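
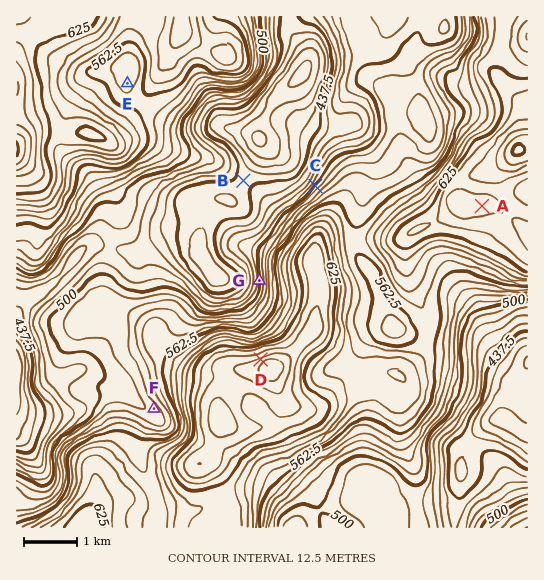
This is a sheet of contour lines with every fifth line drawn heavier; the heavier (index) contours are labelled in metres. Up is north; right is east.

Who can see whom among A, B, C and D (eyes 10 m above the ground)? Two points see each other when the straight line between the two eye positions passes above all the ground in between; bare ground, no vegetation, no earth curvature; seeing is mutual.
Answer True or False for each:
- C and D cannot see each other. True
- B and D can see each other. True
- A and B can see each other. False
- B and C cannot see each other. False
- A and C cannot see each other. True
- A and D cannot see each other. False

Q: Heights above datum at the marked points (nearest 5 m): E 545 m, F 520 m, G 495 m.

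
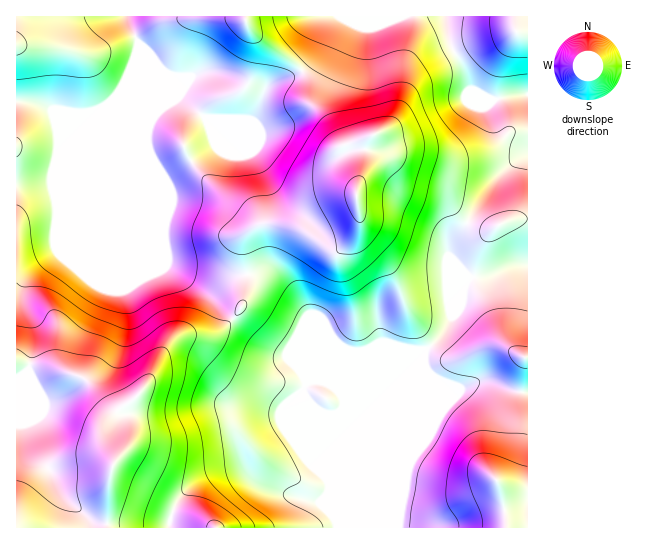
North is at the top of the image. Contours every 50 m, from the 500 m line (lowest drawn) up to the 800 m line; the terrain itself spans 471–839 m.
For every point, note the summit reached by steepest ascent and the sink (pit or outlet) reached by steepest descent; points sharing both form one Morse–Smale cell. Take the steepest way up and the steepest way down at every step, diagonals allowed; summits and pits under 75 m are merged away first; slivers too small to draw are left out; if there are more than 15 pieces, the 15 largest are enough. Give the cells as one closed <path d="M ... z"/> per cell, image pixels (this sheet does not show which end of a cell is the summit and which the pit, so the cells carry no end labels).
<path d="M330 16l-201 0-1 3 9 20 2 8-6 20-9 19-15 18-15 8-19 1-25-4-15-6-19-1 1 426 382-1 0-12 9-50 20-48 0-46-4-8 1-12-24-4-23 0-15 5-9 0-13-5-8-8-6-12-20-16-12-21-17-15-16-3-13 3-47 1-33-11-5-6-28-69 1-67 18 42 10 12 4-1 47-30-9-27 46 1 12-31 8-6 25-10 13-12 8-14 6-24z"/><path d="M445 16l-114 0-6 7-6 24-12 19-9 7-29 12-6 9-10 26-46-1 9 27-50 31-6-4-11-18-12-32-1 67 29 72 13 7 24 7 47-1 13-3 16 3 17 15 12 21 20 16 6 12 8 8 8 4 14 1 15-5 23 0 16 4 8 0 4-3 18-19 10-27 7-11 0-5 5-8-21-23 0-8 3-5 14-16 30-47 18-16 15-9 0-59-13 0-24 5-18-8-4-5-2-13-16-29-4-16 0-11z"/><path d="M527 264l-12 1-25 11-20 1-6 9 0 5-7 11-10 27-23 24 0 10 4 8 0 46-20 48-9 50 0 13 129-1z"/><path d="M127 16l-110 0-1 85 19 2 15 6 25 4 19-1 15-8 15-18 9-19 6-20z"/><path d="M527 155l-14 8-18 16-30 47-10 11-7 10 0 8 22 22 20-1 25-11 13-2z"/><path d="M527 16l-82 1 6 28 16 29 2 13 4 5 18 8 37-6z"/>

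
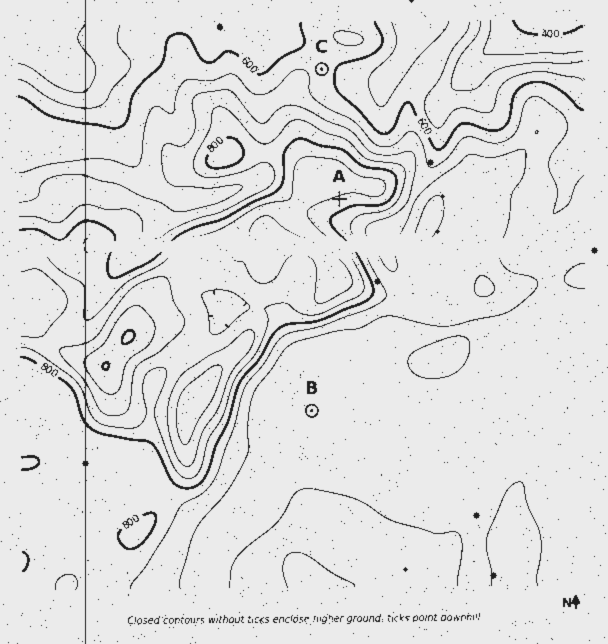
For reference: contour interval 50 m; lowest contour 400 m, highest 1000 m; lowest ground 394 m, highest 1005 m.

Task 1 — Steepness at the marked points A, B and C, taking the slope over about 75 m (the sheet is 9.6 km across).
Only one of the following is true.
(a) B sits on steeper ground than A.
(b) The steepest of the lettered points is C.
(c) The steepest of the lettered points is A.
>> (c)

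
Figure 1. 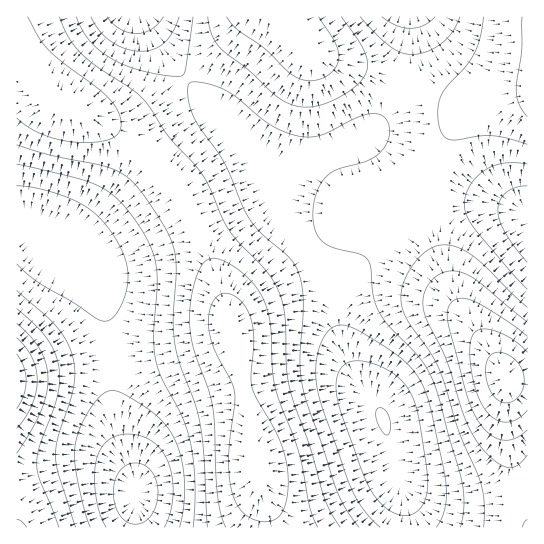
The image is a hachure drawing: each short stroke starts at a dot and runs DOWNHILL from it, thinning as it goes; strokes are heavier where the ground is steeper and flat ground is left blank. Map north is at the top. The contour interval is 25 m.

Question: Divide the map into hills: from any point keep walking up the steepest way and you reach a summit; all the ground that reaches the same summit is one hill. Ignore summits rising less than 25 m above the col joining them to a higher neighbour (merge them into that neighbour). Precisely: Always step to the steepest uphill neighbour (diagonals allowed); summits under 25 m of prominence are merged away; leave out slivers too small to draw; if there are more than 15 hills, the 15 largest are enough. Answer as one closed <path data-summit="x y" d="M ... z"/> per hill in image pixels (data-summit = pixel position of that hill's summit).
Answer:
<path data-summit="257 466" d="M217 116l-11 1-13 7-23 17-27 26-42 47-15 14-12 5-31-2 34 21 14 14 9 20 9 57 4 74 6 22 17 47 0 41 271 1-2-26-10-33-10-44-6-16-19-24-13-26-7-22-8-46-12-21-36-48-8-17-5-24-6-12-34-43z"/><path data-summit="505 378" d="M499 207l-49 1-19 4-21 8-17 12-42 42-12 21 0 31 6 29 11 23 27 39 12 52 10 33 4 26 119-1 0-310-7-5z"/><path data-summit="527 91" d="M527 16l-117 0-3 38-8 29-11 24-16 23-23 14-56 21-19 10-5 4 7 26 8 17 36 48 12 21 6 33 1-29 8-16 46-47 17-12 21-8 28-5 40 0 29 8z"/><path data-summit="63 106" d="M143 16l-127 1 1 204 10 2 11 6 13 4 23 0 12-5 15-14 42-47 35-32 28-18 15 0-45-50-20-28z"/><path data-summit="17 381" d="M23 221l-7 1 0 305 119 1 1-42-17-47-6-22-5-86-4-28-7-25-6-12-14-14z"/><path data-summit="270 17" d="M409 16l-264 0-1 2 12 21 20 28 73 80 16 22 5 10 23-14 56-21 23-14 16-23 13-32 7-29z"/>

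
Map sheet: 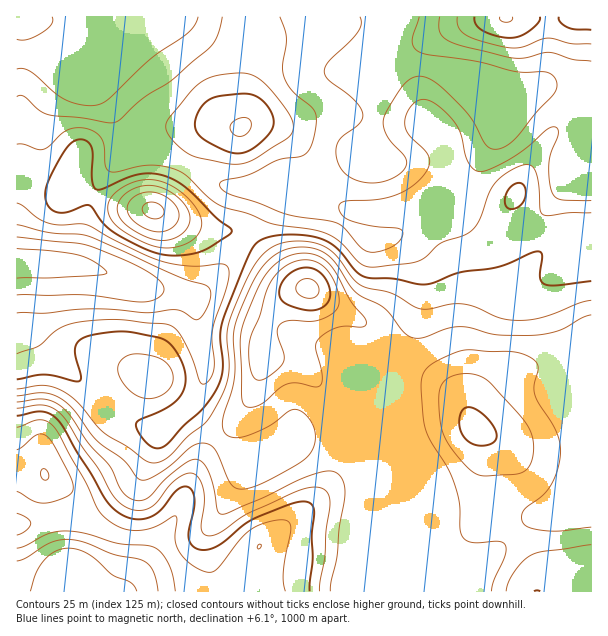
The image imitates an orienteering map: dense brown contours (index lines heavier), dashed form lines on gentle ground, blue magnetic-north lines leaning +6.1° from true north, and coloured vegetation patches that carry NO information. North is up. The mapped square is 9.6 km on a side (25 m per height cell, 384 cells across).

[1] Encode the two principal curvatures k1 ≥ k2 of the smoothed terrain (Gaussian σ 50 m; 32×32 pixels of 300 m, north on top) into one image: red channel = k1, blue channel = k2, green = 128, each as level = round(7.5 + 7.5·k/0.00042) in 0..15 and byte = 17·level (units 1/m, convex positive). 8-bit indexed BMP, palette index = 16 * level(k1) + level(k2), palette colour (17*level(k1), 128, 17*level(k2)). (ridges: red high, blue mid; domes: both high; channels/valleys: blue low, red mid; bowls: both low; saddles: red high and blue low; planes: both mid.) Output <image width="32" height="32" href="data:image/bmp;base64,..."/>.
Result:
<image width="32" height="32" href="data:image/bmp;base64,Qk02CAAAAAAAADYEAAAoAAAAIAAAACAAAAABAAgAAAAAAAAEAAATCwAAEwsAAAABAAAAAAAAAIAAABGAAAAigAAAM4AAAESAAABVgAAAZoAAAHeAAACIgAAAmYAAAKqAAAC7gAAAzIAAAN2AAADugAAA/4AAAACAEQARgBEAIoARADOAEQBEgBEAVYARAGaAEQB3gBEAiIARAJmAEQCqgBEAu4ARAMyAEQDdgBEA7oARAP+AEQAAgCIAEYAiACKAIgAzgCIARIAiAFWAIgBmgCIAd4AiAIiAIgCZgCIAqoAiALuAIgDMgCIA3YAiAO6AIgD/gCIAAIAzABGAMwAigDMAM4AzAESAMwBVgDMAZoAzAHeAMwCIgDMAmYAzAKqAMwC7gDMAzIAzAN2AMwDugDMA/4AzAACARAARgEQAIoBEADOARABEgEQAVYBEAGaARAB3gEQAiIBEAJmARACqgEQAu4BEAMyARADdgEQA7oBEAP+ARAAAgFUAEYBVACKAVQAzgFUARIBVAFWAVQBmgFUAd4BVAIiAVQCZgFUAqoBVALuAVQDMgFUA3YBVAO6AVQD/gFUAAIBmABGAZgAigGYAM4BmAESAZgBVgGYAZoBmAHeAZgCIgGYAmYBmAKqAZgC7gGYAzIBmAN2AZgDugGYA/4BmAACAdwARgHcAIoB3ADOAdwBEgHcAVYB3AGaAdwB3gHcAiIB3AJmAdwCqgHcAu4B3AMyAdwDdgHcA7oB3AP+AdwAAgIgAEYCIACKAiAAzgIgARICIAFWAiABmgIgAd4CIAIiAiACZgIgAqoCIALuAiADMgIgA3YCIAO6AiAD/gIgAAICZABGAmQAigJkAM4CZAESAmQBVgJkAZoCZAHeAmQCIgJkAmYCZAKqAmQC7gJkAzICZAN2AmQDugJkA/4CZAACAqgARgKoAIoCqADOAqgBEgKoAVYCqAGaAqgB3gKoAiICqAJmAqgCqgKoAu4CqAMyAqgDdgKoA7oCqAP+AqgAAgLsAEYC7ACKAuwAzgLsARIC7AFWAuwBmgLsAd4C7AIiAuwCZgLsAqoC7ALuAuwDMgLsA3YC7AO6AuwD/gLsAAIDMABGAzAAigMwAM4DMAESAzABVgMwAZoDMAHeAzACIgMwAmYDMAKqAzAC7gMwAzIDMAN2AzADugMwA/4DMAACA3QARgN0AIoDdADOA3QBEgN0AVYDdAGaA3QB3gN0AiIDdAJmA3QCqgN0Au4DdAMyA3QDdgN0A7oDdAP+A3QAAgO4AEYDuACKA7gAzgO4ARIDuAFWA7gBmgO4Ad4DuAIiA7gCZgO4AqoDuALuA7gDMgO4A3YDuAO6A7gD/gO4AAID/ABGA/wAigP8AM4D/AESA/wBVgP8AZoD/AHeA/wCIgP8AmYD/AKqA/wC7gP8AzID/AN2A/wDugP8A/4D/AJaXlpaGl6mphoWGdoa2dre1UnR3h4eHd3eEpbm5l4eHxNja6ufGybiXpcXFp8eFp8iEg4eHh4eHhXRylbm4t7iDt+vqtYSGxrWCgcT4+qeWt4WCh4eHh4Wnl4STpZaHqGCgoJCRpbTV9qRgcMf6+LendnJ3h4d3hZe5qJWFdHODhKKAkvXEcYH2+ZKAkZbn+OmngoaHd3d1h6eYdnV1d4alytj31lMhUOj7toFhcIPH+OeUhYd3d3SGppaGloWGd6Xa6ciWk5SwpfjWcnV0cIKkxaWGd3d3c5a2hoeol4V3penYpqS2p2FR9uWCh4d3c3SllYeHh3N0p7iYqKiXhYel+umVYnOTUmDG5KOUhId3daaHd3eGhJa6ubiomJeFh+b+25NwcpKCcICk9siWhHV1poZ3h4WFl8m5qJiYhoV3pfjUoICDpbelkIDW9sd1ZJa3hnd3dYWoyKiHh4Z0d3dgwaCQhJe429u0cHL194aEx6eFh3eFlbi5qIaGhnZ3d3ODgoWop7e52qZgQPb6yMa4hnZ3dpamp5eXp6inl4Z3h4aWuLiouKjIk4CC+PqohYV0dIWmpoaHl5eXuLe3ppeYprfIuMjIt8eSkLTq96NxknOFyLeVhYeYl4Z2hpamuJiWlpaWl4aExZRwktj206TH1PPXqIaFh5aFdHR0dYaoiIeHhoWDYWCQklFwluj3+v754bS3ppWHl5aWhnV1hJWFdHSEgoBgcKCTg4CRuNr8//yQcaaWdYaYqLe3h3aFdYBwcHBwcHCjxLWmgpCyx+r86IBAc5SFhoaFdKbHl3Z2hISEdJOkp+r41cW2tMDCxcXAkHR0c5eYl6aEcpXHl4a12MrE0vf7/Pv34+XotpOAgJCDlZWFhIV1lcalkaTZ16TI2rXQ9vz+/Pizg4SDcnN0l8fn59enhoVzt+rHoJSVpqXY2LDA6fvWoHBggHJ3d5amlXNzlsfJqJK2+/pzYXKok8f5knCQsKCggZOjgXKEpYV0dnVig7ank5K495N0d6iDpvvIcXKBgpWVt9ung6amdXZ3hnOExbaFYWLl1YOHlnS06uaylpemt8jI29nWx5d1hYaTt8rpuIR1cpTot4aWpqSUgpSoqJamubi5y8empqenlZS32smWgod3gqe3hbmXdWNkdoeYhoaomKi4hnWHmJeFdJXHpYGHh4eHc5WGyIV1dnZ2hod3h5eGlaWEdXV1dXd2laSDh3eGg4NkhYajdXZ3d3aGh3aHl5aVloaGhnV1d3eGhIOBcHCjlGSEhKaGdoaHh4aHhnaGlqeXh5eXmIeFhpa2xba2p8ing5eGubinl5eHh4d2ZnaXuJiHh5iYqKeWhYa31/j6+/fj6Og="/>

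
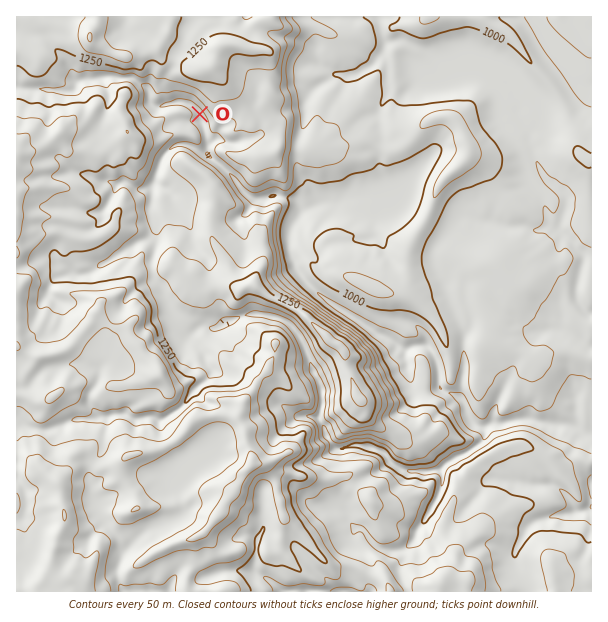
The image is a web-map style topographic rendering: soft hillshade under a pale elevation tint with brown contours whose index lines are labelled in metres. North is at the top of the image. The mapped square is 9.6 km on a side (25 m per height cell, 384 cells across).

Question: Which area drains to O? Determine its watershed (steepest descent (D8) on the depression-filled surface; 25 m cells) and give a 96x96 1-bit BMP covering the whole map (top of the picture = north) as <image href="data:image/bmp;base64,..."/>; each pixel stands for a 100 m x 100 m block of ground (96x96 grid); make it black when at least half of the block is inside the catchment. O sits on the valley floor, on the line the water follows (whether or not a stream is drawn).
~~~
<image width="96" height="96" href="data:image/bmp;base64,Qk2+BAAAAAAAAD4AAAAoAAAAYAAAAGAAAAABAAEAAAAAAIAEAAATCwAAEwsAAAIAAAAAAAAA////AAAAAAAAAAAAAAAAAAAAAAAAAAAAAAAAAAAAAAAAAAAAAAAAAAAAAAAAAAAAAAAAAAAAAAAAAAAAAAAAAAAAAAAAAAAAAAAAAAAAAAAAAAAAAAAAAAAAAAAAAAAAAAAAAAAAAAAAAAAAAAAAAAAAAAAAAAAAAAAAAAAAAAAAAAAAAAAAAAAAAAAAAAAAAAAAAAAAAAAAAAAAAAAAAAAAAAAAAAAAAAAAAAAAAAAAAAAAAAAAAAAAAAAAAAAAAAAAAAAAAAAAAAAAAAAAAAAAAAAAAAAAAAAAAAAAAAAAAAAAAAAAAAAAAAAAAAAAAAAAAAAAAAAAAAAAAAAAAAAAAAAAAAAAAAAAAAAAAAAAAAAAAAAAAAAAAAAAAAAAAAAAAAAAAAAAAAAAAAAAAAAAAAAAAAAAAAAAAAAAAAAAAAAAAAAAAAAAAAAAAAAAAAAAAAAAAAAAAAAAAAAAAAAAAAAAAAAAAAAAAAAAAAAAAAAAAAAAAAAAAAAAAAAAAAAAAAAAAAAAAAAAAAAAAAAAAAAAAAAAAAAAAAAAAAAAAAAAAAAAAAAAAAAAAAAAAAAAAAAAAAAAAAAAAAAAAAAAAAAAAAAAAAAAAAAAAAAAAAAAAAAAAAAAAAAAAAAAAAAAAAAAAAAAAAAAAAAAAAAAAAAAAAAAAAAAAAAAAAAAAAAAAAAAAAAAAAAAAAAAAAAAAAAAAAAAAAAAAAAAAAAAAAAAAAAAAAAAAAAAAAAAAAAAAAAAAAAAAAAAAAAAAAAAAAAAAAAAAAAAAAAAAAAAAAAAAAAAAAAAAAAAAAAAAAAAAAAAAAAAAAAAAAAAAAAAAAAAAAAAAAAAAAAAAAAAAAAAAAAAAAAAAAAAAAAAAAAAAAAAAAAAAAAAAAAAAAAAAAAAAAAAAAAAAAAAAAAAAAAAAAAAAAAAAAAAAAAAAAAAAAAAAAAAAAAAAAAAAAAAAAAAAAAAAAAAAAAAAAAAAAAAAAAAAAAAAAAAAAAAAAAAAAAAAAAAAAAAAAAAAAAAAAAAAAAAAAAAAAAAAAAAAAAAAAAAAAAAAAAAAAAAAAAAAAAAAAAAAAAAAAAAAAAAAAAAAAAAAAAAAAAAAAAAAAAAAAAAAAAAAAAAAAAAAAAAAAAAAAAAAAAAAAAAAAAAAAAAAAAAAAAAAAAAAAAAAADgfgAAAAAAAAAAAAD4/wAAAAAAAAAAAAD9/4gAAAAAAAAAAAD///wAAAAAAAAAAAD///4AAAAAAAAAAAD///8AAAAAAAAAAAD////AAAAAAAAAAAD/////AAAAAAAAAAB/////gAAAAAAAAAB/////gAAAAAAAAAB/////gAAAAAAAAAB/////gAAAAAAAAAB/////gAAAAAAAAAA/////gAAAAAAAAAAf///4AAAAAAAAAAAf///gAAAAAAAAAAA//58AAAAAAAAAAAD//gAAAAAAAAAAAAD/+AAAAAAAAAAAAAD/8AAAAAAAAAAAAAD/8AAAAAAAAAAAAAD/AAAAAAAAAAAAAADgAAAAAAAAAAAAAAA="/>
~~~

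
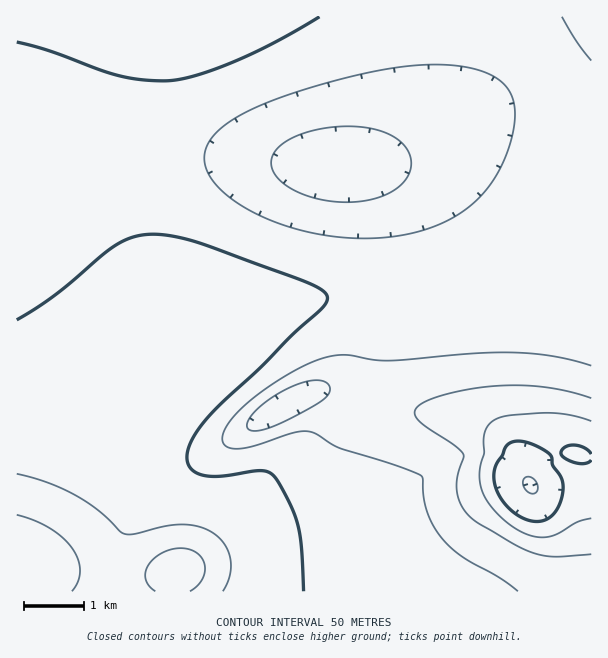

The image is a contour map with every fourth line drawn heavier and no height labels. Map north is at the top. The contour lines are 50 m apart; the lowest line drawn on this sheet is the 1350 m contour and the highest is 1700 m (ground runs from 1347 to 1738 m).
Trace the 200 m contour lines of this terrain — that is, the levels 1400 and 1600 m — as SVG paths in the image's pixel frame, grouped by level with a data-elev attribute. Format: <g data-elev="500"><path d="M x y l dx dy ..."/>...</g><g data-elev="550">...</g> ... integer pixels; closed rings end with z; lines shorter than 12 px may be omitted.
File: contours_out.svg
<g data-elev="1400"><path d="M531 521l-12-5-10-8-9-11-5-12-1-11 2-9 7-10 3-8 7-5 8-1 9 2 19 10 3 5 1 7 7 11 3 6-1 16-8 15-11 8z"/><path d="M591 460l-6 3-9 0-12-5-3-5 4-6 8-2 11 2 7 7"/></g><g data-elev="1600"><path d="M304 591l-3-43-3-23-9-22-14-26-6-5-8-1-40 5-18-1-8-3-4-4-3-6-1-7 6-17 14-19 17-18 38-35 31-32 29-26 5-9-2-6-9-6-13-6-103-38-30-7-24-1-17 3-15 8-58 48-39 26"/><path d="M17 42l33 9 69 25 24 4 27 1 28-6 39-15 41-19 41-24"/></g>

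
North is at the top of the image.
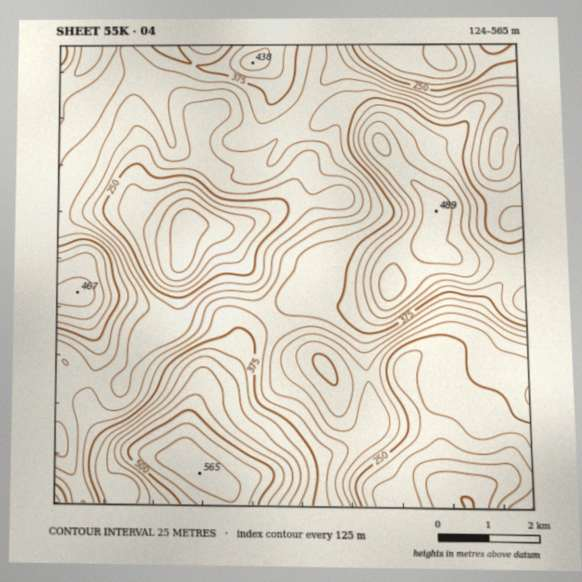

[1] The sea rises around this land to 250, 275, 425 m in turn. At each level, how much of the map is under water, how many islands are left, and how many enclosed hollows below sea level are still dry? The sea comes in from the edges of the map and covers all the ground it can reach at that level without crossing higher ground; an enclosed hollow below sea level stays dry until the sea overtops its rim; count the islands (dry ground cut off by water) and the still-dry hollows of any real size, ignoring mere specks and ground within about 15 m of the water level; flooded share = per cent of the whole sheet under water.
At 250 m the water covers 11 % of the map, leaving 0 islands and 1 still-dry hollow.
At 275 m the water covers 14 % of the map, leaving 0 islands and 2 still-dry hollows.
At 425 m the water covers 84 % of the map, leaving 1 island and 0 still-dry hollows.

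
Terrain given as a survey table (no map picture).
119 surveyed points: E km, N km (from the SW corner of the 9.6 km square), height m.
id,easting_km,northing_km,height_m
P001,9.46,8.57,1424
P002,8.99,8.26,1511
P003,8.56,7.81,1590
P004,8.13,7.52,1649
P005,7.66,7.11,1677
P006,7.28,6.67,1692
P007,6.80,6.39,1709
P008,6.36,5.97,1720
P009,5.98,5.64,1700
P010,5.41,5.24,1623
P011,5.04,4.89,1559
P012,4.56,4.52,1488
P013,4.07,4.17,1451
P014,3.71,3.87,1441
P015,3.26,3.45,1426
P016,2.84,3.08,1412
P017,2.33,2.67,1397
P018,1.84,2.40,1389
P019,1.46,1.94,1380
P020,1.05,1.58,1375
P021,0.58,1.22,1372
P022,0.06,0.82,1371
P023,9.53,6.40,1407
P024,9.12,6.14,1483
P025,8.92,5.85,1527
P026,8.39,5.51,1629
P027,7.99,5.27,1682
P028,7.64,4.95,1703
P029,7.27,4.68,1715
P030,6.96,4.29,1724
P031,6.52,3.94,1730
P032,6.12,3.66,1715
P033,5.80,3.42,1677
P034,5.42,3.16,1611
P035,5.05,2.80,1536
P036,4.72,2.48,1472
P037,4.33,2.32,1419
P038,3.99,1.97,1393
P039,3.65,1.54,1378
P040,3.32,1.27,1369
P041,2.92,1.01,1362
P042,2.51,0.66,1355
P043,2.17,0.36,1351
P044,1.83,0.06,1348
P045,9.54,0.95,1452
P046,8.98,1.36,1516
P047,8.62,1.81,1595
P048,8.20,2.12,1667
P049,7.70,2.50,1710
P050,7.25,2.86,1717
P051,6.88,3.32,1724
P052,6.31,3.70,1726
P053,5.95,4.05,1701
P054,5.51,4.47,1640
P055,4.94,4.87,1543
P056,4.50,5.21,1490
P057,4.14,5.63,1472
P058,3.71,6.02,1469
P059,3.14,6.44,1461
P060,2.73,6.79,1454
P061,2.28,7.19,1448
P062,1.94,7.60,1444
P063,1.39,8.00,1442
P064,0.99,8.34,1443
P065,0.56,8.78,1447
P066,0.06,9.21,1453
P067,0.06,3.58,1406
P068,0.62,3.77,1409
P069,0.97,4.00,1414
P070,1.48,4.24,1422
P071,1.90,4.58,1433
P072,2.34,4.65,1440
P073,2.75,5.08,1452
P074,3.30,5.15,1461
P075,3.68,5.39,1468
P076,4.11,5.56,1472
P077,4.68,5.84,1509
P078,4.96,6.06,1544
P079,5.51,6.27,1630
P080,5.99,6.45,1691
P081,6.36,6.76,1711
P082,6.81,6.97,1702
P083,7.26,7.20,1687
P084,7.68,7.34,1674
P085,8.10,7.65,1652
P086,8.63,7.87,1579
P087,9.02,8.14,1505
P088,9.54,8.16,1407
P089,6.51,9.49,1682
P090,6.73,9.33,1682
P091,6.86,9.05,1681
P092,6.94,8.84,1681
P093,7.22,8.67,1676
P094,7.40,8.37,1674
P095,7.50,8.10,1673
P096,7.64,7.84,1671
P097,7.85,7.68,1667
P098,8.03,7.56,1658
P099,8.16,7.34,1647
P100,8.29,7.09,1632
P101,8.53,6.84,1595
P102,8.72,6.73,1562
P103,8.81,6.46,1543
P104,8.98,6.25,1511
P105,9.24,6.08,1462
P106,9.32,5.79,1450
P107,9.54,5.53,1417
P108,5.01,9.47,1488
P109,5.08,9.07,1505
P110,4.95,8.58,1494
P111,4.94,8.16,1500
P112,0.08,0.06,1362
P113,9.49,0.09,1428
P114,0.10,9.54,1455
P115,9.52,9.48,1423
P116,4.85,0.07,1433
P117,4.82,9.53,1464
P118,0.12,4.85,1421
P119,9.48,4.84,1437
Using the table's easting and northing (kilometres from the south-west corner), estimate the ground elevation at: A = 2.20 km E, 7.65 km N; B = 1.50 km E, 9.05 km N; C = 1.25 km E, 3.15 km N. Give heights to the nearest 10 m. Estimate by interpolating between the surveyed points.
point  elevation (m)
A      1440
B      1440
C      1400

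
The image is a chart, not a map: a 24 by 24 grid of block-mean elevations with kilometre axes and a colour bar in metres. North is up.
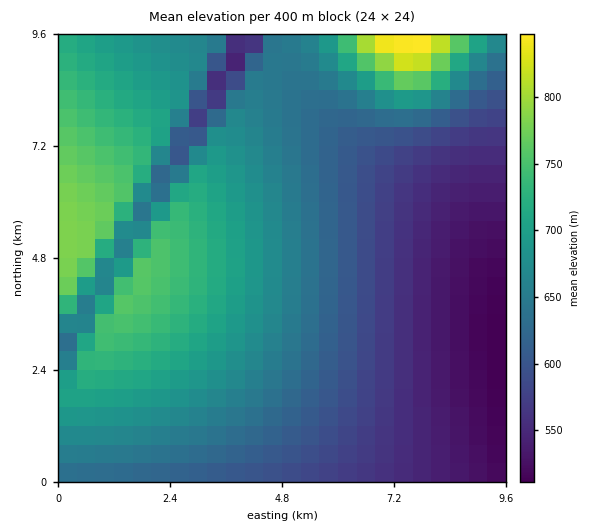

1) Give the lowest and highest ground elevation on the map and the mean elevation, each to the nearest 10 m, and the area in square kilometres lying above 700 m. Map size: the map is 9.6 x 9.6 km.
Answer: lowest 510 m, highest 860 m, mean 640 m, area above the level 22.8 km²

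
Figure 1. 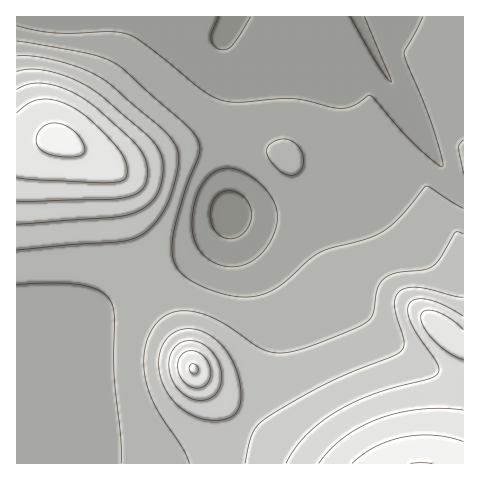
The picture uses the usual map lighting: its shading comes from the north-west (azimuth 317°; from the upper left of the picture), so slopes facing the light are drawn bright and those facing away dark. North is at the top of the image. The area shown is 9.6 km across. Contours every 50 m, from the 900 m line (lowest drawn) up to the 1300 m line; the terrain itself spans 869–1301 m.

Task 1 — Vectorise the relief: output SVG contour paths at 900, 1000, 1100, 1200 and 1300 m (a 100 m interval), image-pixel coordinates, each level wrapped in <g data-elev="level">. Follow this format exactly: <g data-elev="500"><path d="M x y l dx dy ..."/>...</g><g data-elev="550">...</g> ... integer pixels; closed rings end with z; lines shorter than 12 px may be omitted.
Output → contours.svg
<g data-elev="900"><path d="M227 238l-7-3-6-6-3-8-1-8 2-10 4-7 7-4 7-1 8 2 7 6 5 8 2 9-3 9-6 9-8 4z"/><path d="M251 17l-18 28-4 3-6 2-8-3-4-8 1-6 6-16"/><path d="M365 17l26 65-14-18-27-47"/></g><g data-elev="1000"><path d="M17 284l38-1 26 2 18 6 11 9 3 7 1 9 0 55 7 66 0 26"/><path d="M463 208l-37-22-24 29-17 15-17 8-36 10-12 4-12 8-24 23-14 9-13 4-14 1-15-2-18-5-16-8-12-8-7-9-3-12 1-15 4-18 9-33 13-34 0-10-5-10-69-62-13-9-25-9-70-12"/><path d="M289 175l8-1 4-4 2-8 0-8-4-7-7-6-7-2-7 1-10 6-1 4 0 4 4 7 7 8z"/><path d="M463 140l-4 7 4 26"/></g><g data-elev="1100"><path d="M210 420l18-2 6-3 4-5 2-7 1-11-5-22-10-20-15-14-16-7-8 0-8 1-11 7-7 12-2 15 3 17 7 15 12 12 14 8z"/><path d="M463 297l-44-10-10 1-9 3-4 6-1 8 1 10 8 25 0 6-2 5-9 5-40 16-28 12-60 35-8 7-5 8-7 29"/><path d="M17 224l95-7 22-4 13-7 9-10 5-13 2-16-2-14-9-13-47-41-13-10-19-10-23-7-18-3-15 3"/></g><g data-elev="1200"><path d="M463 410l-21-2-22 1-22 4-20 6-18 8-17 11-13 11-11 14"/><path d="M193 388l7 0 6-3 4-6 1-8-2-8-5-7-7-4-7-1-5 1-4 4-3 6 0 6 4 12 5 5z"/><path d="M463 330l-12-11-13-7-11-2-3 1-3 3 0 5 2 6 10 15 15 12 15 8"/><path d="M17 177l21 3 73 3 13-3 2-4 1-5-3-13-10-14-24-25-19-13-16-6-14-1-12 4-12 10"/></g><g data-elev="1300"><path d="M432 463l-22 0"/></g>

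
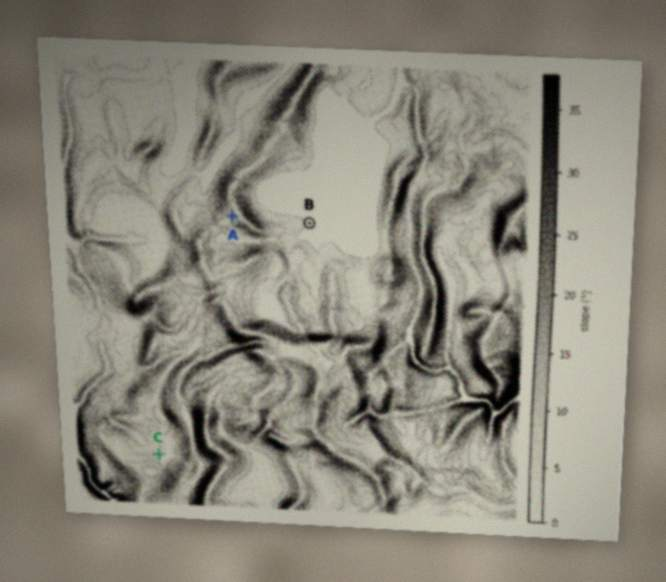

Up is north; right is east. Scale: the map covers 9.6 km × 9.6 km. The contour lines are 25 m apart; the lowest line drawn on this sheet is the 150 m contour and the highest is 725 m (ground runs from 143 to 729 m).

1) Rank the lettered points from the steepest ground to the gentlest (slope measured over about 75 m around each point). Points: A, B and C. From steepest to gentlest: A C B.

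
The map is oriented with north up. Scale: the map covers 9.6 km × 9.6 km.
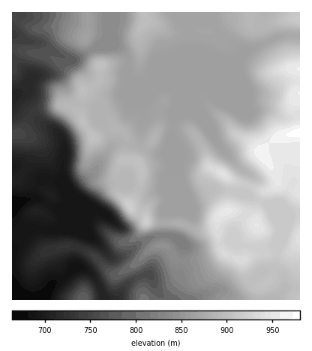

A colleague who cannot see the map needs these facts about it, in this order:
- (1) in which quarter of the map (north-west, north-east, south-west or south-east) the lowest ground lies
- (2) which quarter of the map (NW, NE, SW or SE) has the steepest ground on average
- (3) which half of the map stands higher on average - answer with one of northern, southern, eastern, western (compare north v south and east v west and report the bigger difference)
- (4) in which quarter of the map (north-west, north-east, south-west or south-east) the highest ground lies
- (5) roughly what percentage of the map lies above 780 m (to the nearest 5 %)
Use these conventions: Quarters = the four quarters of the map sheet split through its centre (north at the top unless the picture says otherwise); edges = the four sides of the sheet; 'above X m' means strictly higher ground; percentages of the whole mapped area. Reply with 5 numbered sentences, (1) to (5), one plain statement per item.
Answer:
(1) The lowest point lies in the south-west quarter of the map.
(2) The south-west quarter is the steepest part of the map.
(3) On average the eastern half of the map is the higher ground.
(4) The highest point lies in the north-east quarter of the map.
(5) Roughly 75 % of the ground is higher than 780 m.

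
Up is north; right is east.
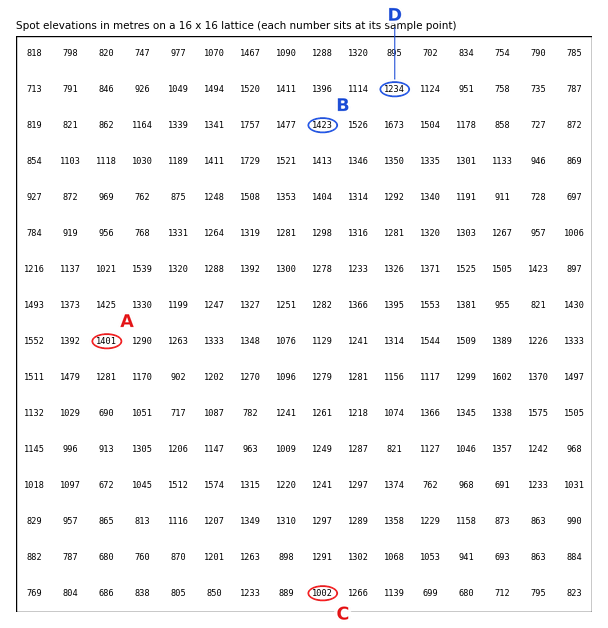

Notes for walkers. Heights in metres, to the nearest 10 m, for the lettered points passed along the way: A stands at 1400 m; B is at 1420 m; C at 1000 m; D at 1230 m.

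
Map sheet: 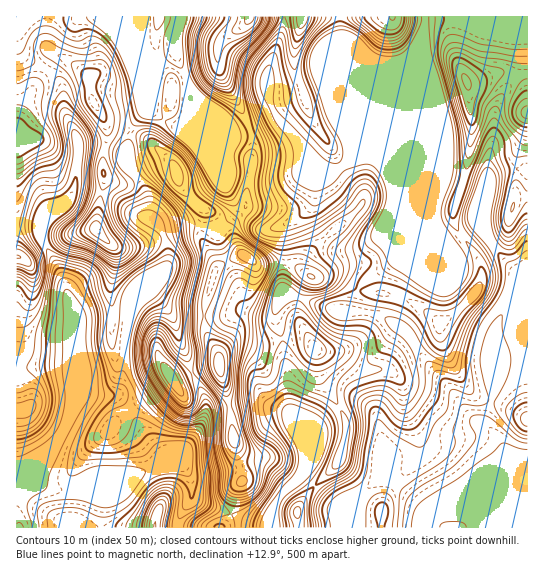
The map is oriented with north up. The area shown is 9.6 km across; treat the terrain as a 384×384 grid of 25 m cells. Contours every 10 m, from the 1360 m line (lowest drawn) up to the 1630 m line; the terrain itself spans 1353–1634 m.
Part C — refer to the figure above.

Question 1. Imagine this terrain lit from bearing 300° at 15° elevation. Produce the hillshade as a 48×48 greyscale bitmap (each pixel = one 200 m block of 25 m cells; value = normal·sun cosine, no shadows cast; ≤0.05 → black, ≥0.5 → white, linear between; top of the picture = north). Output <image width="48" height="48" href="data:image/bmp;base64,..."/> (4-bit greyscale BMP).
<image width="48" height="48" href="data:image/bmp;base64,Qk32BAAAAAAAAHYAAAAoAAAAMAAAADAAAAABAAQAAAAAAIAEAAATCwAAEwsAABAAAAAAAAAAAAAAABEREQAiIiIAMzMzAERERABVVVUAZmZmAHd3dwCIiIgAmZmZAKqqqgC7u7sAzMzMAN3d3QDu7u4A////AIiYh3eJrLQozKdTNppjNXeIZFZ3d3d3d4iIh3eJrcYmvLhjJJtiNXeIZVZ3d3d3d4iIiHd4rNk0jMlSAXuTJGeIdVZnd3d3d3iId3d3ist1jNtzACinMkV4dlVmZ3d3d3eId3d3eKqXnO2WIASJcyNWd2ZWZnd3d3d4h2Zmd3iIrNyWQhJYqDE2d3ZmZmZ3d2Z4iHZmZmd4rdt1VDJHq1Eld3dmZmZnd1VnmYdmZmZnret0VkRXm4Ild3d2ZmZndkNGiZh2ZmZVfPxjRlVnipMUd3ZmZmZnd0MkeamHZndkSexiNVZ3iZQkd2ZmZmd4iGQjaKqXd3iEFctSJFZ3iHQ1d2VWZmZ4mXYzV5qYiJmWE5lCNEV3d2Q1d2VVZmZ4mYdTV4mYiaqWNYYhNUVnZlRFZ2VVZmZ4iIdUV4mYiruFWJUBRVZ3ZlVVZmVVZmZ3iHZVZ4mYnMp1epQBRVZ3ZVZmZmVWZVZ3d2ZFZ4qYrdlnrKQBRVeHVVVndmZmVEZ3d2ZEZ4qXrthYvKYiRVeIZVVWd2d2Q0Z3d2ZEZ5uXr+dZy5dDRWeIdndmZ3iHQjV3d2VEZ5uXnul6yndkNXiHZ4h2Z3iHUyRnd2U0Z5umjNmbyWZ1NXiGVoiHZ3iIZBJXd3UzV5qWebqsyVVlI3h1Rnd3Z3eIhzE2d3UjV5qFZ5vN2VVmIld1NFZ3d3d4mnIUd4USWJqERnnO62VmMDd2MjV3d3d3iqUTZ2QBV4qEJGi+7IVmQCeHUzRnd3d3eKczV1MBRniEETac7ZZmUjaHZlVmZ3d3d4dEVkQ0VWd0ESR6y6mHVWiHZmVmZ3d3d4dVVUVohmdlM0WKqYqXZ4mYdVRWd3d3d3ZmQ0WLuodVVmebqHh1V4mql1M1d3d3d2aYQkR77shEVnibl2dkNGeKqnQjZ3d4dVeqUjRovulDRnial2Z1M1Z4q6cyV3d4hEerdERWjOpTNGiYdmeHVFZnirpjRnd4lSaslkRVWdtkRGiHVWioVFZ3iauERnd3lyWclzRVSMt1VnmGRGeoQ0Z3eJqWV3d3mDOLlzNER8x1eJmGNGeZU0V3d4mHd3d3iUN5l0MzNsxleZl1RXeZUzVndmeHd3d3iVNph2VDJbx1ephlZ3eZZEVndmd3d3d3inNph3dTJat0epdmd3eIZFZ4dmd3d3d3inNYh3dkRpl1aJdnd3eHVGeHZmd3d3d3m4NIh3ZUWJhlRohmd3d2RGiGVnd3d3d3m4NYmXZUaZdlRXh2d3dkNXiGVnd3d3d4q3RYqndVeZZVRXh2d3UxNomFV3d3d3d4u3RHmodmeYZURnh2iXQAN4l1Z3d3d3d5unVWiYh3eIdUVniIq4MAJphlZ3d3d3d6unZmeIh3iIdUV3d5zJQABZhEZ3d3d3eKuXd3eIiHeIhlZ3Z63ZUQAolDZ3d3ZVeKuXiIiJmHeIhmd3Z63acwAFlAR3eHUyWKmHeHeIiHd4d3d3Zq3slzAClhFGeIYwOJh3d3d3eHd3d3d4ZZ3tuWAAhyE2d3ZBJ5h3d3dw=="/>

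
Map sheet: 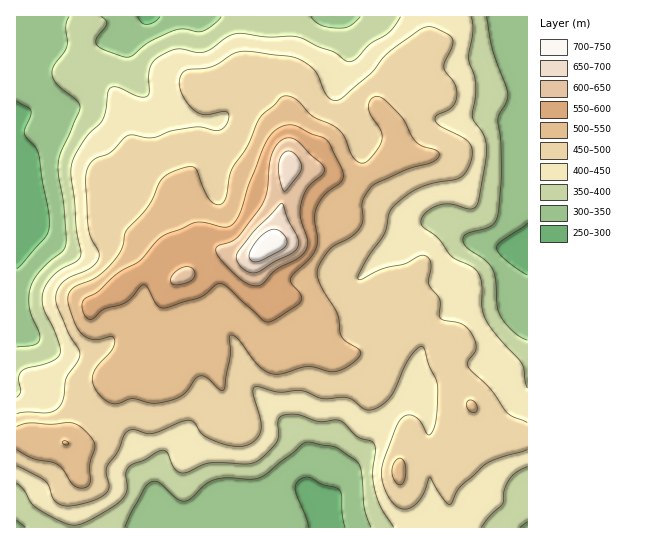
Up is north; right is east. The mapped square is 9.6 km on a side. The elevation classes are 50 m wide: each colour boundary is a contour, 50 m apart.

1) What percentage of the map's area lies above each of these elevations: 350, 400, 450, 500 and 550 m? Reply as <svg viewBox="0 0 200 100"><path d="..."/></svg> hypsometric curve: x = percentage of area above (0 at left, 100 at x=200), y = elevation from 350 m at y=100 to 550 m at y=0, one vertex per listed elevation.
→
<svg viewBox="0 0 200 100"><path d="M169 100l-26-25-40-25-56-25-31-25"/></svg>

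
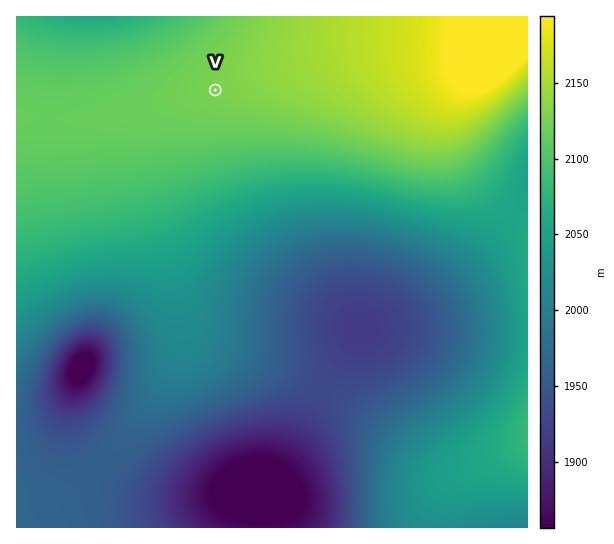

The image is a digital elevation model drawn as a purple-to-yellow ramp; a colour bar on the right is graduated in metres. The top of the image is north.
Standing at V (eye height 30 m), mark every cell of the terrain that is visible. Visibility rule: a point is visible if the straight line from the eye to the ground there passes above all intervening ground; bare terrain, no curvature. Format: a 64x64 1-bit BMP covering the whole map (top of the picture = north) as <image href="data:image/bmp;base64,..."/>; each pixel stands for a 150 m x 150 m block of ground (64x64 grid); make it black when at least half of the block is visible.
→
<image width="64" height="64" href="data:image/bmp;base64,Qk0+AgAAAAAAAD4AAAAoAAAAQAAAAEAAAAABAAEAAAAAAAACAAATCwAAEwsAAAIAAAAAAAAA////AAAAAAD//8AAP//gAP//gAAf/+AA//8AAA//8AD//wAAB//4AP//AAAH//wA//4AAAf//wD//gAAB///wP/+AAAH///4//4AAAf//////gAAB//////+AAAH//////8AAAf////gfwAAB////4AfAAAP////gA8AAA////8AB4AAH////wAHgAA/////AAPAAH////8AAfAA/////wAB/g//////AAD///////8AAP///AP//wAA///wAH//AAB//8AAP/8AAH//gAAP/wAAf/8AAAf/gAB//gAAB/+AAH/8AAAD/8AAf/gAAAP/wAA/8AAAAf/gAD/wAAAB//AAf+AAAAH/8AB/wAAAAf/4AH/AAAAB//wAf4AAAAH//gD/gAAAAf//gf+AAAAB/////4AAAAAA////AAAAAAD///8AAAAAAP///wAAAAAA////gAAAAAD///+AAAEAAP///8AAB4AA////wAAfwAD////wAH/AAP////wD/8AA////////4AD////////gAP////////AA////////+AD////////8AP////////4A/////////wD/////////gP/////////A/////////8D/////////4P/////////g//////////D/////////8P/wP//////w/8AH//////j/AAP/////+A=="/>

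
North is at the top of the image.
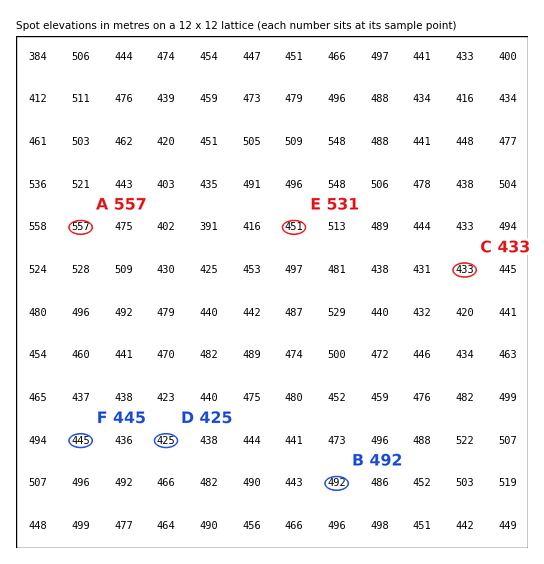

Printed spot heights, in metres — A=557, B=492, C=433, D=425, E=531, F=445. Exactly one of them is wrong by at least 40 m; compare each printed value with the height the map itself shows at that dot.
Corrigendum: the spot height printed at E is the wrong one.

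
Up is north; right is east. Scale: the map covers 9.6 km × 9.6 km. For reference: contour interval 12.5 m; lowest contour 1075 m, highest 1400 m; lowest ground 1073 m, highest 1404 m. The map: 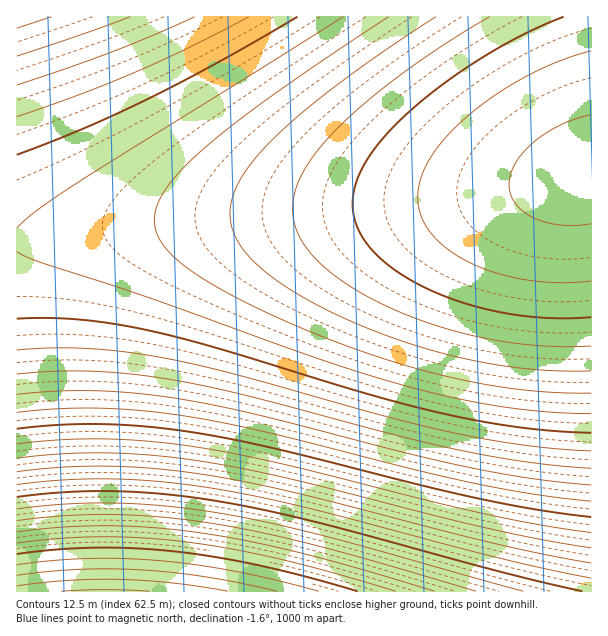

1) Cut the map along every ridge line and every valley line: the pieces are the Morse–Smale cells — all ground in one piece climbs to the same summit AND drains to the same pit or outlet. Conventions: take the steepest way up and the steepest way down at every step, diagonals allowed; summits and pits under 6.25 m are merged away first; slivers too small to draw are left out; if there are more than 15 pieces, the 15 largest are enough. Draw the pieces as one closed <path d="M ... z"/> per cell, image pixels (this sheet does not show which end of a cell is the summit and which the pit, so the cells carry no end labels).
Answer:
<path d="M591 170l-69 18-78 12-94 10-197 13-136 17-1 351 575 1z"/><path d="M591 16l-574 0-1 223 13 1 45-8 96-10 160-11 114-11 78-12 69-18z"/>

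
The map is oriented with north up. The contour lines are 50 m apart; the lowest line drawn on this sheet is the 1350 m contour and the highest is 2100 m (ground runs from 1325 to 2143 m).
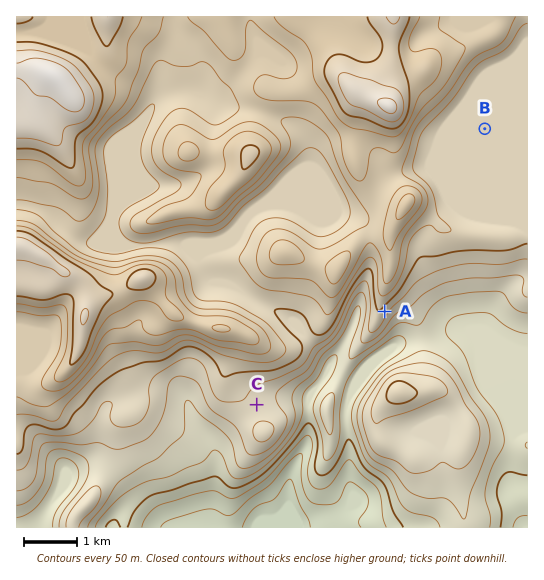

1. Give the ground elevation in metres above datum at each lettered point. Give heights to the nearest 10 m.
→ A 1730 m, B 1760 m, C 1690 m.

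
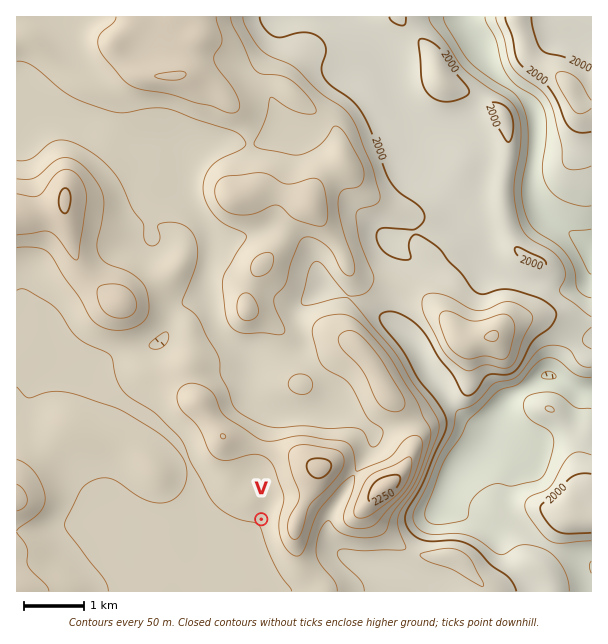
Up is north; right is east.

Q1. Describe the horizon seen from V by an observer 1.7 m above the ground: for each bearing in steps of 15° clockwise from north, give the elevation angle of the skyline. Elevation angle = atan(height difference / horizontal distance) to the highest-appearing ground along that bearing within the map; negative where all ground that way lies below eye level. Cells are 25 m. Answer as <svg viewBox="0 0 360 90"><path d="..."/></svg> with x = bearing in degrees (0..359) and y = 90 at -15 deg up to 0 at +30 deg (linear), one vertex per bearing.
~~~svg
<svg viewBox="0 0 360 90"><path d="M0 55l15-2 15-5 15-3 15 0 15-5 15-4 15 0 15 4 15 8 15 9 15 4 15 0 15 0 15 0 15-1 15 0 15-2 15 0 15 1 15-1 15-2 15-3 15 1"/></svg>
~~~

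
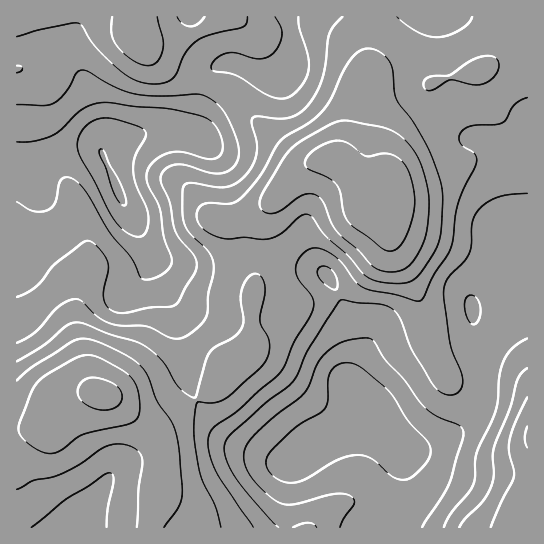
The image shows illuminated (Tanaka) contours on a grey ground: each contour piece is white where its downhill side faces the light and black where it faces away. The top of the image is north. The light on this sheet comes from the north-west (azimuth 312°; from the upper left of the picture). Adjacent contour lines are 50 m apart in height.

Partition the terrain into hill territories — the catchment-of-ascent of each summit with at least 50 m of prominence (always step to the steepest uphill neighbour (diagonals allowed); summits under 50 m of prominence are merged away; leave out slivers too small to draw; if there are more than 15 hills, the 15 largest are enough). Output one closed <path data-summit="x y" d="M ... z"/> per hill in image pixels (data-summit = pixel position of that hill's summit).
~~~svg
<path data-summit="103 395" d="M98 148l-25 1-44 15-13 2 0 361 367 1 9-10 11-25 0-26-6-14-28-32-10-24-10-14 0-12 6-20 0-13-15-41-11-19-8-7-62-18-12 0-37 11-32 0-17-4-12-10-4-7-24-44-10-28z"/><path data-summit="389 207" d="M527 16l-13 3-31 0-9-3-185 0 3 19 0 26-3 8-6 6-17 1-31-13-14 1-12 10-4 8-10 43-5 8-13-2-30 1-36 11-10 8 23 54 25 45 12 10 17 4 32 0 37-11 12 0 62 18 8 7 11 19 15 41 0 13-6 20 0 12 10 14 10 24 29 30 21-2 31-13 19-15 11-18 1-36-6-30-3-35 10-11 15-11 6-9 0-41 2-7 23-5z"/><path data-summit="137 27" d="M287 16l-270 0-1 149 13-1 33-12 19-4 17 0 4 3 9-8 36-11 30-1 13 2 5-8 10-43 4-8 9-9 7-2 10 0 31 13 15 0 8-7 3-8 0-26z"/><path data-summit="527 437" d="M527 293l-45 8-10 6 3 30 6 30-1 36-11 18-19 15-31 13-24 1 6 12 3 23-5 20-14 23 143-1z"/>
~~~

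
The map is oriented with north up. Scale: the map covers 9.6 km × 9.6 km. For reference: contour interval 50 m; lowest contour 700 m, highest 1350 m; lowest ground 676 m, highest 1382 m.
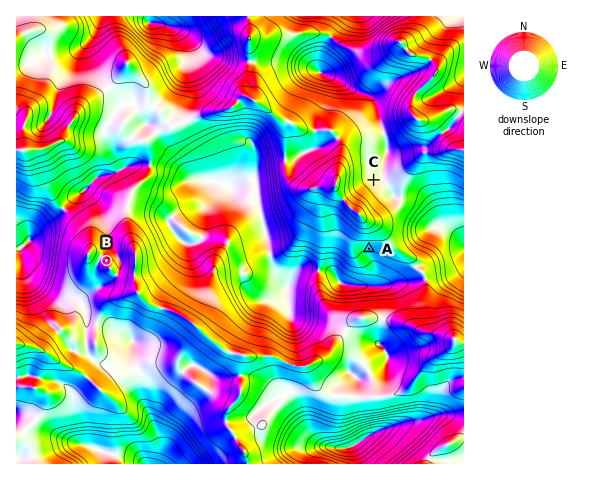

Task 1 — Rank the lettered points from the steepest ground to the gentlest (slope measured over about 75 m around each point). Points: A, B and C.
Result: A B C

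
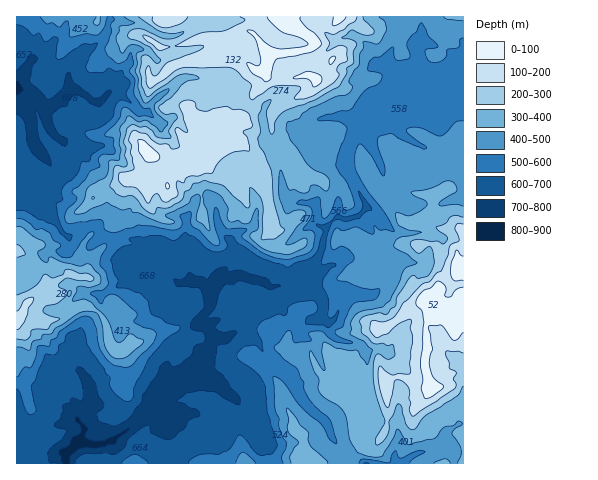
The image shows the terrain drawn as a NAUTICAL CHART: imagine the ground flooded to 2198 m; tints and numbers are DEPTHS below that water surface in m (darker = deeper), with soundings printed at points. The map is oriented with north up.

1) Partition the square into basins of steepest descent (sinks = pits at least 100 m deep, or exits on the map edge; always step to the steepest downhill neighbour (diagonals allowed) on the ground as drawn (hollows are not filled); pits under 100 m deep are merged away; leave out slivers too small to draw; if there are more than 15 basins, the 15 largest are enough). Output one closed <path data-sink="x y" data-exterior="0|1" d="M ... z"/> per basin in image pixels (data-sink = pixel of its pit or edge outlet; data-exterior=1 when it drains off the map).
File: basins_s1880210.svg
<path data-sink="76 444" data-exterior="0" d="M463 16l-288 0-13 8-1 7-7 10 7 7 17-2 23-9 26-1 8-4 15-1 8 7 9 16-1 15-4 3-6-1-7-7-10-5-50 3-18 5-12 12-9 5-1 10 12 13 8 1 5-2 9 0 12 16 16 5 12-3 2 10-11 13-17 5 2 12-3 1-13 0-3-2-8 1-13-4-11-8-1 24-3 4 4 10 0 10-10 6-21 20-16-1-15 14-6 12 0 6 6 10-1 10-16-3-23 12-2-10-22-23-6-1 1 212 333 0 12-16 12 1 8-12 5-11 1-9-4-34 13-7 8 2 16 8 9 0 1 9 14 23 19 16z"/><path data-sink="17 89" data-exterior="1" d="M174 16l-158 1 0 234 6 2 22 23 2 10 23-12 16 3 1-10-6-10 0-6 6-12 15-14 16 1 21-20 10-6 0-10-4-8 4-18-2-15 13 11 13 4 8-1 3 2 13 0 3-1-2-12 17-5 10-10 1-8-2-5-12 3-16-5-12-16-9 0-5 2-8-1-12-13 1-10 3-3 6-2 12-12 18-5 50-3 10 5 7 7 6 1 4-3 1-15-9-16-8-7-15 1-8 4-26 1-23 9-19 0-5-5 7-10 1-7 7-3z"/><path data-sink="367 463" data-exterior="1" d="M402 376l-12 3-6 4 4 34-1 9-5 11-8 12-12-1-6 6-5 9 112 1 1-29-19-17-14-23 0-7-13-3z"/>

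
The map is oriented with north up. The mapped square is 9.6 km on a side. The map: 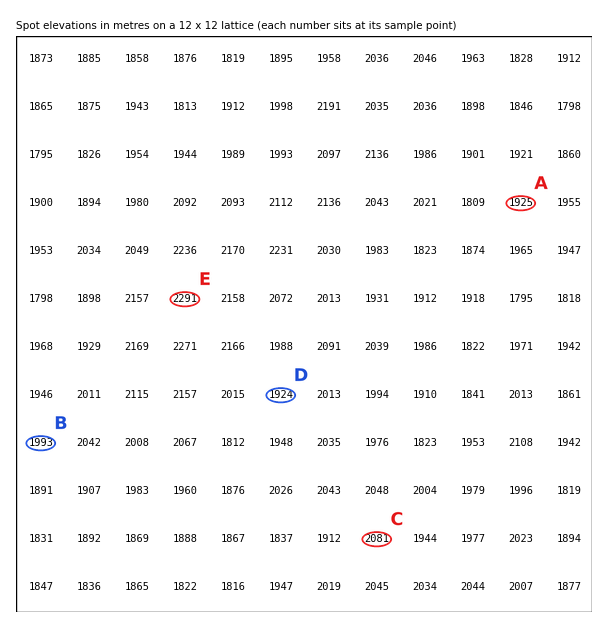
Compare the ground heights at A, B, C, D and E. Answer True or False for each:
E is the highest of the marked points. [True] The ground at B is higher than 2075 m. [False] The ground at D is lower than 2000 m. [True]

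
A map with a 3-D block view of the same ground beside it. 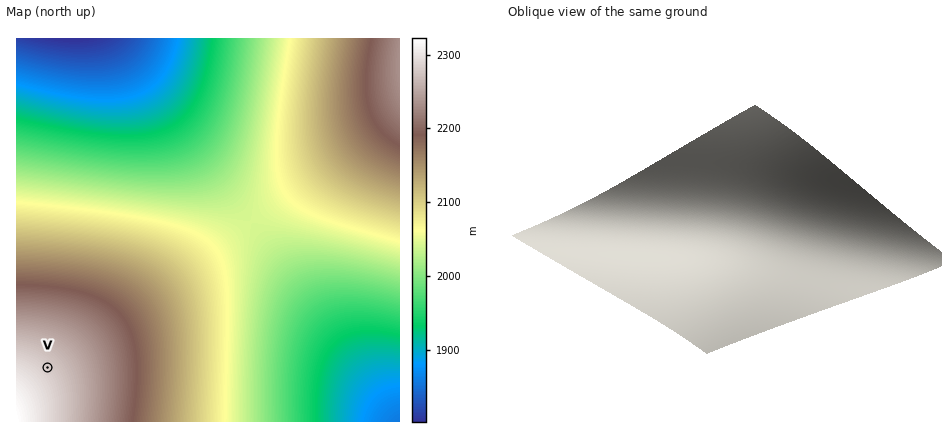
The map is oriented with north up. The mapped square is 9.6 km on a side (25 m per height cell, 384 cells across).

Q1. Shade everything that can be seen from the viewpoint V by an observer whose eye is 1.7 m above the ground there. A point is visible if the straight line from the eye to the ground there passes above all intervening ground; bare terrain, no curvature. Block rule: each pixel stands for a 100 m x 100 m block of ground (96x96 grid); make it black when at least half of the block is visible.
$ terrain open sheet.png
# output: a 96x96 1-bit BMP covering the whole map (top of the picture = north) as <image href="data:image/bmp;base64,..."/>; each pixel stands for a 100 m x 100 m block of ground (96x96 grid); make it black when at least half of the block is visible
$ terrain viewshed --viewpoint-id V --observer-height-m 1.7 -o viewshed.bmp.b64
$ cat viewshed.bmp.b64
<image width="96" height="96" href="data:image/bmp;base64,Qk2+BAAAAAAAAD4AAAAoAAAAYAAAAGAAAAABAAEAAAAAAIAEAAATCwAAEwsAAAIAAAAAAAAA////AAAAAAAAAAAAAAAAAAAAAAAAAAAAAAAAAAAAAAAAAAAAAAAAAAAAAAAAAAAAAAAAAAAAAAAAAAAAAAAAAAAAAAAAAAAAAAAAAAAAAAAAAAAAAAAAAAAAAADwAAAAAAAAAAAAAAD8AAAAAAAAAAAAAAD/AAAAAAAAAAAAAAD/gAAAAAAAAAAAAAB/4AAAAAAAAAAAAAA/8AAAAAAAAAAAAAAf+AAAAAAAAAAAAAAP/AAAAAAAAAAAAAAH/gAAAAAAAAAAAAAD/gAAAAAAAAAAAAAB/wAAAAAAAAAAAAAAfwAAAAAAAAAAAAAADgAAAAAAAAAAAAAAAAAAAAAAAAAAAAAAAAAAAAAAAAAAAAAAAAAAAAAAAAAAAAAAAAAAAAAAAAAAAAAAAAAAAAAAAAAAAAAAAAAAAAAAAAAAAAAAAAAAAAAAAAAAAAAAAAAAAAAAAAAAAAAAAAAAAAAAAAAAAAAAAAAAAAAAAAAAAAEAAAAAAAAAAAAAAAcAAAAAAAAAAAAAAA8AAAAAAAAAAAAAAD8AAAAAAAAAAAAAAH8AAAAAAAAAAAAAAf8AAAAAAAAAAAAAB/8AAAAAAAAAAAAAH/8AAAAAAAAAAAAAf/8AAAAAAAAAAAAB//8AAAAAAAAAAAAH//8AAAAAAAAAAAAf//8AAAAAAAAAAAB///8AAAAAAAAAAAH///8AAAAAAAAAAAf///8AAAAAAAAAAB////8AAAAAAAAAAH////8AAAAAAAAAAf////8AAAAAAAAAA/////8AAAAAAAAAB/////8AAAAAAAAAD/////8AAAAAAAAAH/////8AAAAAAAAAP/////8AAAAAAAAAf/////8AAAAAAAAAf/////8AAAAAAAAA//////8AAAAAAAAA//////8AAAAAAAAA//////8AAAAAAAAB//////8AAAAAAAAB//////8AAAAAAAAB//////8AAAAAAAAB//////8AAAAAAAAB//////8AAAAAAAAD//////8AAAAAAAAD//////8AAAAAAAAD//////8AAAAAAAAD//////8AAAAAAAAD//////8AAAAAAAAD//////8AAAAAAAAD//////8AAAAAAAAD//////8AAAAAAAAH//////8AAAAAAAAH//////8AAAAAAAAH//////8AAAAAAAAH//////8AAAAAAAAH//////8AAAAAAAAH//////8AAAAAAAAH//////8AAAAAAAAP//////8AAAAAAAAP//////8AAAAAAAAP//////8AAAAAAAAP//////8AAAAAAAAP//////8AAAAAAAAP//////8AAAAAAAAf//////8AAAAAAAAf//////8AAAAAAAAf//////8AAAAAAAAf//////8AAAAAAAAf//////8AAAAAAAA///////8AAAAAAAA///////8AAAAAAAA///////8AAAAAAAA///////8AAAAAAAA///////8AAAAAAAB///////8AAAAAAAB///////8AAAAAAAB///////8="/>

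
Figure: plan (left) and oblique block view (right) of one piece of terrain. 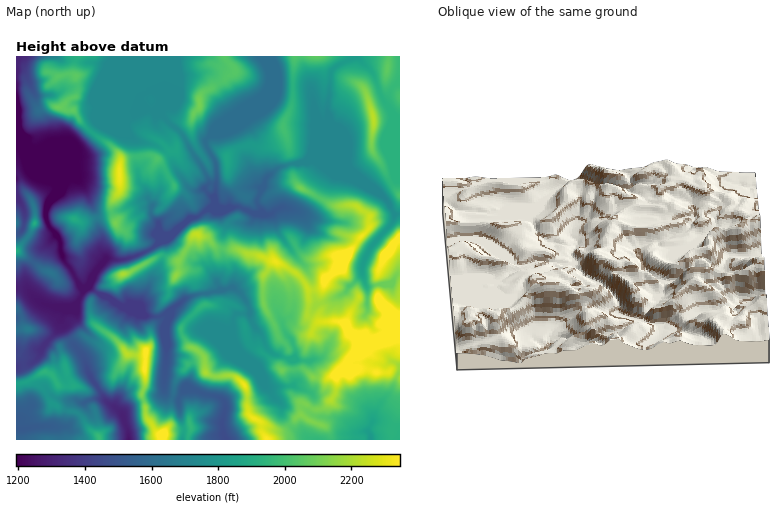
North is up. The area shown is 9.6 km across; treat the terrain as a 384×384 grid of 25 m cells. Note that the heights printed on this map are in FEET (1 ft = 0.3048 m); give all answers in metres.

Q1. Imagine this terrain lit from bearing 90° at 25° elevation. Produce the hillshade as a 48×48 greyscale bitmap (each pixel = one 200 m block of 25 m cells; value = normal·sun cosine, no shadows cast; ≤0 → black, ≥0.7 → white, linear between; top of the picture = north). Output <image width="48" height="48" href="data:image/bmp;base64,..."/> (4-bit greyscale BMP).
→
<image width="48" height="48" href="data:image/bmp;base64,Qk32BAAAAAAAAHYAAAAoAAAAMAAAADAAAAABAAQAAAAAAIAEAAATCwAAEwsAABAAAAAAAAAAAAAAABEREQAiIiIAMzMzAERERABVVVUAZmZmAHd3dwCIiIgAmZmZAKqqqgC7u7sAzMzMAN3d3QDu7u4A////AJmJmYdmr/xABb/b3LqFIUnMupmaqqqYmZmZmYZorftABq7azspzE3u7qYiruqqImZmJmYeKvMkQW6y43blRFq3IeJqqqqqYiZl3iZqq3acAjbuHvMpQKsy3aJmaqqqYiZl2i7uay5YSzrqHqrpQPNymV6h5u6qZial3mqqsuYQW/qmpmZhRTdqGeadpu6mZmKmYiZrdhpc276mph3dCj9l3iIZoq6qZmHiYia3aRJhW/6eYRHh33rhol2ZomrqZqmQ3qs7HQ3lV/7RYRqmcy4VZqIdmiaqZvJhUeM6nVFhm/8Q2aNyqmXV6mZhleZqqqqqVSMyXVTWI/9U1atypmIiIiJl2V5qqmaqnWLp2ZTeG3+QVrMqZiJh4h4mXZnmqmZq6d4h3VZqHv8M5u6mYiYZ6hoqoZomYmorMuWVkWsqYnaJbuZmYmnWJdoqoZ5qYd5rMuYUTvMqoi5NKupmYmWaZd3iYirl3iMy6qZYWu7upiJY2qpmZl0ephnmZirlmieypmZY3y7qYZ6pjaaqqpUmph4mZiLpVrMuZmZhIypmYZIy2V5qqhFmZh4mqmKlYu6mXeLuGdoqZdWu5mZmZdFmZh3mruJpoqZl2etyVE4u6hki6q7mYZGmYh4eLy7lomKhmnNuYEErcqEWrvLmZZGmYipZ6vec4u5h5vbiqciRrylWbu6mYZmeau4Znr/Ynu6qqu4irqHZCaoabuomXZ4isuXd2jvkkrP7KuVi7p1epVGZpqZiHiZm8qHZni/1Bjc3bpze7lTasymMlmrqJqYe7mYZ3d86zJmrdpTe8kjjf2pUBi9yaqYiYm5dVd4zpIGbPg0e8clre2plRSsuqqZmIq5ZGiHfOlJXOQ2m7Y4vN24mpZ5iKupmJmYdVd2e+24bMRGm5RJu8uaqqqpl4qpmZmHVFeIm+21bedWiXE6zLqJupu6mYiZmph1RXiKzMlkjdt2iFAH3sp4q6u6iImpiYZWmpiau5ZJq6uXiFAFzsmXncupeJqpdlSLuqmqqXZ7qqqHmFAF3rmZvKu5aLqqhUerqqmZl2iby6d4iEAF3amaupu5aLuqllirqpmYd3mtyneJmEAFzZibubupaLuZmImZmZmXdpqup5iJmEEFvJmrqrqoaaqZmIq6mZmGV6qbh5mZhiFJupmZm6qoeJmZiIrLmZmGSLqVaJmZYiarqYiZqpu5iIiIh4vLmZmGScqSWZmXIoqpmImZqIvKmYh3Z5vLqZmGSMqRSKlzObqZmZmZhnzbmZmHVpvLqZmGN8uQN4VFrLmZmZmZhlrdqZmYZXvLmYiGSNuQNTSKzamZmZmZl0fduqmZhVnLmIiGWsqSVUV5zbmZmZmZl0a8u6qZl0fLmIiGa7mEZUd4rbmZmZmZmFabu7uqmFe6mId2jKiGYziZrMqZmZmZmGZ5mrvLqFe6iHZ4q5mnUjiZrMuZmZmZmHd4iavdqEa6mYeJqXm3QUmZq7upmZmZmHeIiazcqEapmpiJmHm4Y1iHmqupmZmZmHd4iszKlkaZmrqZh3mg=="/>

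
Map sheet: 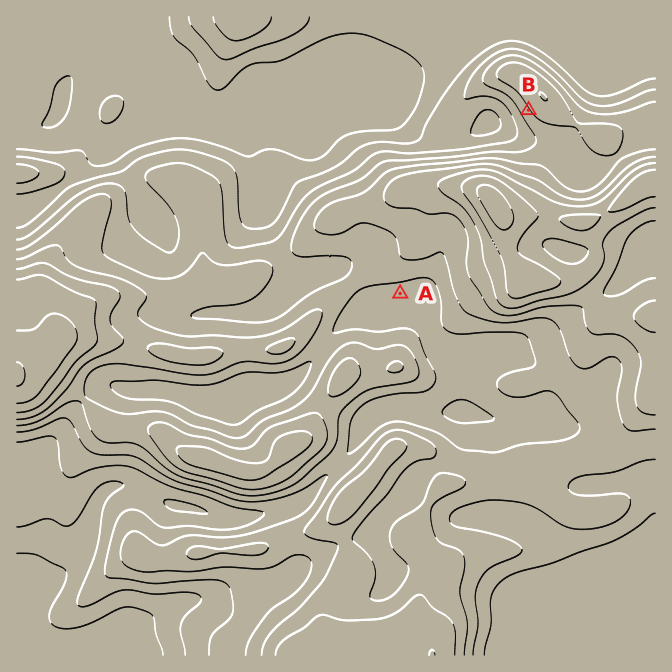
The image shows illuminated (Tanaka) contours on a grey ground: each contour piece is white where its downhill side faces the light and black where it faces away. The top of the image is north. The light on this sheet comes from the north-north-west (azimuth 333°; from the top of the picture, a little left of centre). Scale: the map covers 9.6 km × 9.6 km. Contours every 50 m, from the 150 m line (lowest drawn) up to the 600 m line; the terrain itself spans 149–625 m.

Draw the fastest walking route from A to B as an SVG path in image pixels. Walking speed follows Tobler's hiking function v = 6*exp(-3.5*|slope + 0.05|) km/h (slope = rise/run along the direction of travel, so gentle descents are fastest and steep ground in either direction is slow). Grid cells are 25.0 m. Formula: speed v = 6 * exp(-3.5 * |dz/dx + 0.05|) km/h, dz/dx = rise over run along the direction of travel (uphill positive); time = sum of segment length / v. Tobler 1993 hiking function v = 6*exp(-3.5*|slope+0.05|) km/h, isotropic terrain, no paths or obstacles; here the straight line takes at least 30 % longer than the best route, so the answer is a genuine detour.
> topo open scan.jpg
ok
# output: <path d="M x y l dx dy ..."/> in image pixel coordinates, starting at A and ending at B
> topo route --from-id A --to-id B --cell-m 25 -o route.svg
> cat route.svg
<path d="M400 293l25-50 0-23 9-17 0-3 10-20 1-2 40-20 30 0 13-6 6-5 1-4 0-16-7-14 0-3"/>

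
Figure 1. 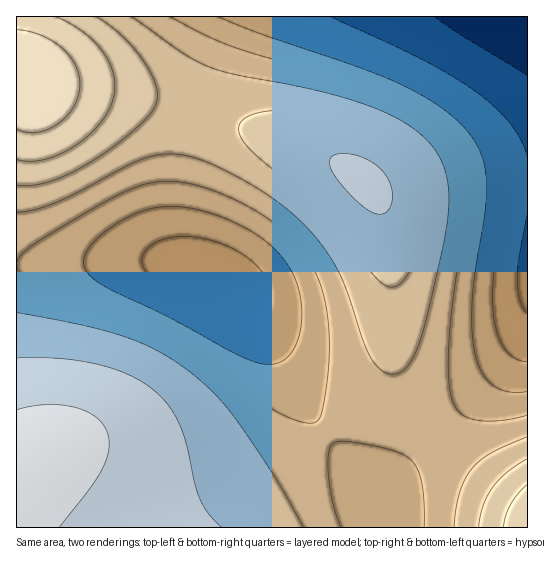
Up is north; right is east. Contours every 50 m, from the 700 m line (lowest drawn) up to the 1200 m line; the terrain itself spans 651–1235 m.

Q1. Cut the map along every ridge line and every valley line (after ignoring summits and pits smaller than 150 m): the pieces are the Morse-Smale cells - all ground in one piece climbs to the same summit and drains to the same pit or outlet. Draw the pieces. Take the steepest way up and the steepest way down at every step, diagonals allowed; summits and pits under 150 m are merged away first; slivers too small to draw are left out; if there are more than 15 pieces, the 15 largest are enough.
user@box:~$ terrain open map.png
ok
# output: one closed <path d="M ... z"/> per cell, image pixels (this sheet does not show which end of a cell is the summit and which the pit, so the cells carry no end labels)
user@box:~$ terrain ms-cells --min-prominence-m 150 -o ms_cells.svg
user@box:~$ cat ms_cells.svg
<path d="M523 16l-506 0-1 247 30 2 75-5 41 1 45 12 24 12 10 9 16 21 50 92 17 26 45 56 13 23 3-18 10-16 13-16 89-88 18-21 13-24 0-310z"/><path d="M149 260l-103 5-30 0 0 262 369 1-2-15-8-16-51-64-17-26-46-85-20-28-14-11-20-10-30-9z"/><path d="M527 329l-12 24-18 21-89 88-13 16-12 24 0 13 3 13 142-1z"/>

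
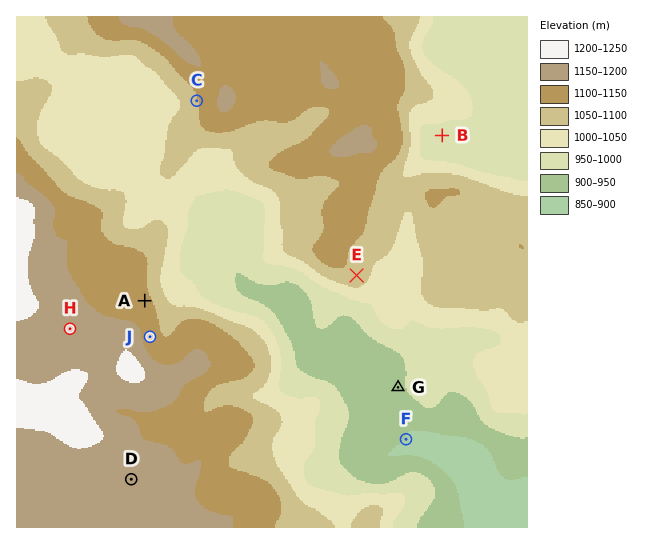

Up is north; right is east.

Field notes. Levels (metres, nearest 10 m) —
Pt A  1120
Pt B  970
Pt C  1090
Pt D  1160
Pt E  1080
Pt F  900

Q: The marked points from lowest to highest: G J H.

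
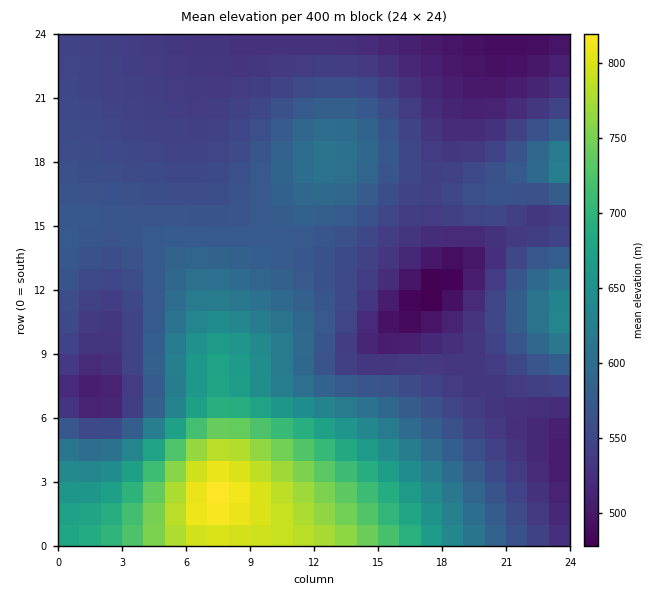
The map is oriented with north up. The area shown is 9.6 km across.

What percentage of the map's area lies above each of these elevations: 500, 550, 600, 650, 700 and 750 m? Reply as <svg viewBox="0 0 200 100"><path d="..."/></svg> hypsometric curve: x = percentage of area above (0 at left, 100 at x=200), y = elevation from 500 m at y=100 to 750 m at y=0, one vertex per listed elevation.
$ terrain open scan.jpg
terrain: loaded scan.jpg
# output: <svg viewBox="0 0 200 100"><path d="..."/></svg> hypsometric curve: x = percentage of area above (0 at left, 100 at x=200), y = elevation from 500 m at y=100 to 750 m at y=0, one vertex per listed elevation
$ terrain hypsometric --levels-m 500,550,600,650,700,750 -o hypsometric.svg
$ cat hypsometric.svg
<svg viewBox="0 0 200 100"><path d="M193 100l-68-20-69-20-21-20-14-20-8-20"/></svg>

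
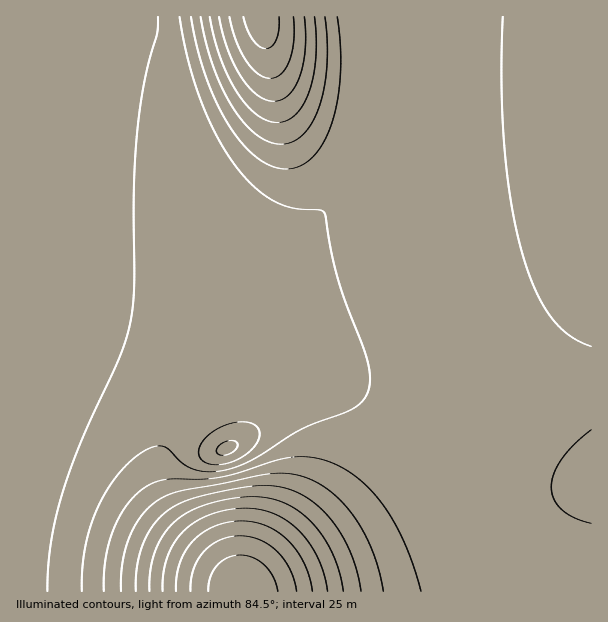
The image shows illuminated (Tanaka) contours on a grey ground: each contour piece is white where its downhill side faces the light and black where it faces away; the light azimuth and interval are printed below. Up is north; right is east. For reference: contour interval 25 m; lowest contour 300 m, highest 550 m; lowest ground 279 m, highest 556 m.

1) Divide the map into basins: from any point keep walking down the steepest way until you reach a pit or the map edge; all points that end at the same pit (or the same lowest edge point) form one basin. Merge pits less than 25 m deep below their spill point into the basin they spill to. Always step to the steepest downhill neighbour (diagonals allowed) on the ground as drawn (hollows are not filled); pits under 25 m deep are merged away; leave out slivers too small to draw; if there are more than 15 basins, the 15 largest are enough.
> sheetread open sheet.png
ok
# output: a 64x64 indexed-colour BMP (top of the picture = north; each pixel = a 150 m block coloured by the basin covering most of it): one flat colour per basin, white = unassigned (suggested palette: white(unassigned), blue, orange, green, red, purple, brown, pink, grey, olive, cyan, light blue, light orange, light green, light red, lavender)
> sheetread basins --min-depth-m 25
<image width="64" height="64" href="data:image/bmp;base64,Qk12CAAAAAAAAHYAAAAoAAAAQAAAAEAAAAABAAQAAAAAAAAIAAATCwAAEwsAABAAAAAAAAAA////ALR3HwAOf/8ALKAsACgn1gC9Z5QAS1aMAMJ34wB/f38AIr28AM++FwDox64AeLv/AIrfmACWmP8A1bDFACIiIiIiIiIiIiIiIiIiIiIiIiIiIiIiIiIiIiIiIiIiIiIiIiIiIiIiIiIiIiIiIiIiIiIiIiIiIiIiIiIiIiIiIiIiIiIiIiIiIiIiIiIiIiIiIiIiIiIiIiIiIiIiIiIiIiIiIiIiIiIiIiIiIiIiIiIiIiIiIiIiIiIiIiIiIiIiIiIiIiIiIiIiIiIiIiIiIiIiIiIiIiIiIiIiIiIiIiIiIiIiIiIiIiIiIiIiIiIiIiIiIiIiIiIiIiIiIiIiIiIiIiIiIiIiIiIiIiIiIiIiIiIiIiIiIiIiIiIiIiIiIiIiIiIiIiIiIiIiIiIiIiIiIiIiIiIiIiIiIiIiIiIiIiIiIiIiIiIiIiIiIiIiIiIiIiIiIiIiIiIiIiIiIiIiIiIiIiIiIiIiIiIiIiIiIiIiIiIiIiIiIiIiIiIiIiIiIiIiIiIiIiIiIiIiIiIiIiIiIiIiIiIiIiIiIiIiIiIiIiIiIiIiIiIiIiIiIiIiIiIiIiERERESIiIiIiIiIiIiIiIiIiIiIiIiIiIiIiIiIiIhERERERERIiIiIiIiIiIiIiIiIiIiIiIiIiIiIiIiIREREREREREiIiIiIiIiIiIiIiIiIiIiIiIiIiIiIiIRERERERERESIiIiIiIiIiIiIiIiIiIiIiIiIiIiIiIRERERERERERIiIiIiIiIiIiIiIiIiIiIiIiIiIiIiIREREREREREREiIiIiIiIiIiIiIiIiIiIiIiIiIiIiIRERERERERERESIiIiIiIiIiIiIiIiISIiIiIiIiIiIRERERERERERERIiIiIiIiIiIiIiIiIhEiIiIiIiIiIREREREREREREREiIiIiIiIiIiIiIiIiESIiIiIiIiERERERERERERERESIiIiIiIiIiIiIiIiIREiIiIiIiERERERERERERERERIiIiIiIiIiIiIiIiIhERIiIiIhEREREREREREREREREiIiIiIiIiIiIiIiIhERERERERERERERERERERERERESIiIiIiIiIiIiIiIiERERERERERERERERERERERERERIiIiIiIiIiIiIiIiEREREREREREREREREREREREREREiIiIiIiIiIiIiIiERERERERERERERERERERERERERESIiIiIiIiIiIiIiERERERERERERERERERERERERERERIiIiIiIiIiIiIiEREREREREREREREREREREREREREREiIiIiIiIiIiIhERERERERERERERERERERERERERERESIiIiIiIiIiERERERERERERERERERERERERERERERERERERERERERERERERERERERERERERERERERERERERERERERERERERERERERERERERERERERERERERERERERERERERERERERERERERERERERERERERERERERERERERERERERERERERERERERERERERERERERERERERERERERERERERERERERERERERERERERERERERERERERERERERERERERERERERERERERERERERERERERERERERERERERERERERERERERERERERERERERERERERERERERERERERERERERERERERERERERERERERERERERERERERERERERERERERETMzMzMzMzMzMzMzMzERERERERERERERERERERERERERMzMzMzMzMzMzMzMzMzMzMxEREREREREREREREREREREzMzMzMzMzMzMzMzMzMzMzMRERERERERERERERERERETMzMzMzMzMzMzMzMzMzMzMzERERERERERERERERERERMzMzMzMzMzMzMzMzMzMzMzMxEREREREREREREREREREzMzMzMzMzMzMzMzMzMzMzMzMRERERERERERERERERETMzMzMzMzMzMzMzMzMzMzMzMxERERERERERERERERERMzMzMzMzMzMzMzMzMzMzMzMzMREREREREREREREREREzMzMzMzMzMzMzMzMzMzMzMzMxERERERERERERERERETMzMzMzMzMzMzMzMzMzMzMzMzMRERERERERERERERERMzMzMzMzMzMzMzMzMzMzMzMzMxEREREREREREREREREzMzMzMzMzMzMzMzMzMzMzMzMzERERERERERERERERETMzMzMzMzMzMzMzMzMzMzMzMzMRERERERERERERERERMzMzMzMzMzMzMzMzMzMzMzMzMxEREREREREREREREREzMzMzMzMzMzMzMzMzMzMzMzMzMRERERERERERERERETMzMzMzMzMzMzMzMzMzMzMzMzMxERERERERERERERERMzMzMzMzMzMzMzMzMzMzMzMzMzEREREREREREREREREzMzMzMzMzMzMzMzMzMzMzMzMzMRERERERERERERERETMzMzMzMzMzMzMzMzMzMzMzMzMxERERERERERERERERMzMzMzMzMzMzMzMzMzMzMzMzMzEREREREREREREREREzMzMzMzMzMzMzMzMzMzMzMzMzMRERERERERERERERETMzMzMzMzMzMzMzMzMzMzMzMzMxERERERERERERERERMzMzMzMzMzMzMzMzMzMzMzMzMzEREREREREREREREREzMzMzMzMzMzMzMzMzMzMzMzMzMRERERERERERERERETMzMzMzMzMzMzMzMzMzMzMzMzMRERERERERERERERER"/>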